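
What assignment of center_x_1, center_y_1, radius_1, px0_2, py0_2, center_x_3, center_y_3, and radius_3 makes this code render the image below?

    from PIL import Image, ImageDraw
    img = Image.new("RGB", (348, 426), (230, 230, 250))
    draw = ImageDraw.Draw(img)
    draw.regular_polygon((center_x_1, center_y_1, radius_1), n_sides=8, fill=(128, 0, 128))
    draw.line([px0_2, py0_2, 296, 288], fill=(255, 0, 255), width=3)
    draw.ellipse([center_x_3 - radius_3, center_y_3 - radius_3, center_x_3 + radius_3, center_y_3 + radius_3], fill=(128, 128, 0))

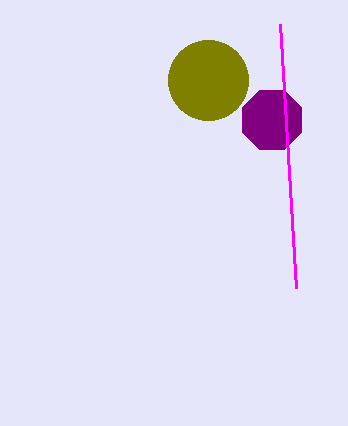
center_x_1 = 272; center_y_1 = 120; radius_1 = 32; px0_2 = 280; py0_2 = 24; center_x_3 = 208; center_y_3 = 80; radius_3 = 40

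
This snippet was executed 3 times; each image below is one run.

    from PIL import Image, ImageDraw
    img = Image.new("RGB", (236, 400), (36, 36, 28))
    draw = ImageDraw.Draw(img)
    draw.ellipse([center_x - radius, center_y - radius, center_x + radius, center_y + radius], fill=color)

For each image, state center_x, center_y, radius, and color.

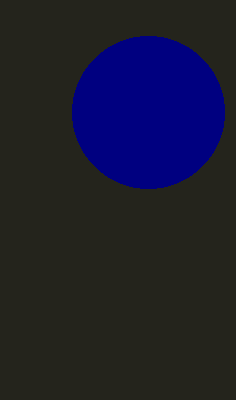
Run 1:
center_x = 148
center_y = 112
radius = 76
color = 'navy'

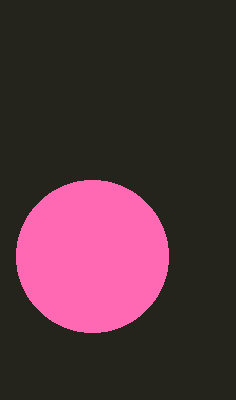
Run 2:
center_x = 92, center_y = 256, radius = 76, color = 'hotpink'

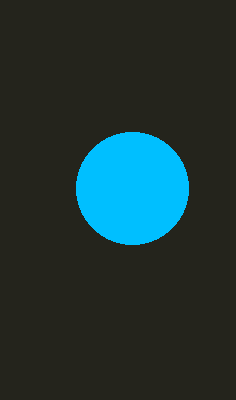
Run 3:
center_x = 132; center_y = 188; radius = 56; color = 'deepskyblue'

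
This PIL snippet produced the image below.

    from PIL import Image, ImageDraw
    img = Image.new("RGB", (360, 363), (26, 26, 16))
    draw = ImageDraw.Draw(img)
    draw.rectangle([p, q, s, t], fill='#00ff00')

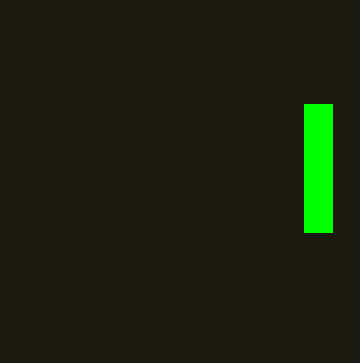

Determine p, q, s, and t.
p = 304, q = 104, s = 332, t = 232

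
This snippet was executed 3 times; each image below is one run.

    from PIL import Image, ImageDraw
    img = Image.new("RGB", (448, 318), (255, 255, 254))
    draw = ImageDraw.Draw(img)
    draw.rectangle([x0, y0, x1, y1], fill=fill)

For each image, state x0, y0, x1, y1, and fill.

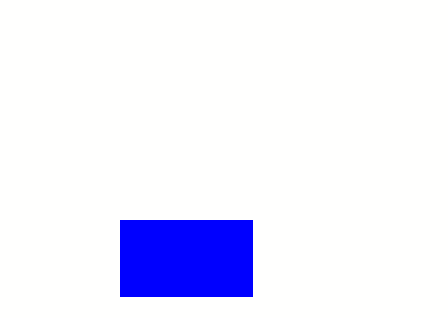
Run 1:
x0 = 120, y0 = 220, x1 = 252, y1 = 296, fill = 'blue'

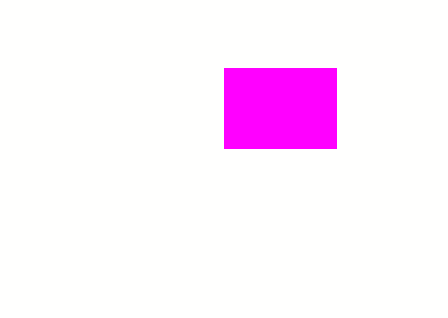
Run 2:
x0 = 224; y0 = 68; x1 = 336; y1 = 148; fill = 'magenta'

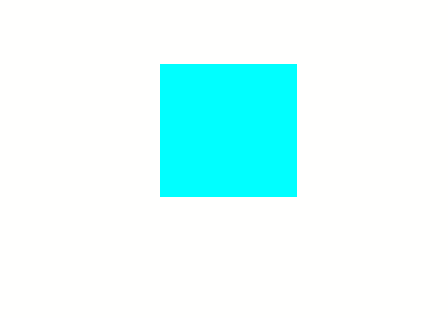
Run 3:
x0 = 160; y0 = 64; x1 = 296; y1 = 196; fill = 'cyan'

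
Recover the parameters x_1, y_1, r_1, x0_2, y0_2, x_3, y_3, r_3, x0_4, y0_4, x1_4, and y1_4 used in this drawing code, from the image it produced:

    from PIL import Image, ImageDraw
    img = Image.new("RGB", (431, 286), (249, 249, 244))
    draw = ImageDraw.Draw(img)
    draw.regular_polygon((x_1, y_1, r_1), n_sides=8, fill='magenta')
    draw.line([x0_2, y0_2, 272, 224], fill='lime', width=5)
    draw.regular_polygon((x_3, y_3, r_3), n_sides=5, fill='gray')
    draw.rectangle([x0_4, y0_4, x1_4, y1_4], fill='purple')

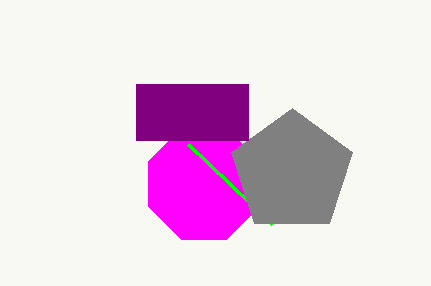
x_1 = 204, y_1 = 184, r_1 = 60, x0_2 = 188, y0_2 = 144, x_3 = 292, y_3 = 172, r_3 = 64, x0_4 = 136, y0_4 = 84, x1_4 = 248, y1_4 = 140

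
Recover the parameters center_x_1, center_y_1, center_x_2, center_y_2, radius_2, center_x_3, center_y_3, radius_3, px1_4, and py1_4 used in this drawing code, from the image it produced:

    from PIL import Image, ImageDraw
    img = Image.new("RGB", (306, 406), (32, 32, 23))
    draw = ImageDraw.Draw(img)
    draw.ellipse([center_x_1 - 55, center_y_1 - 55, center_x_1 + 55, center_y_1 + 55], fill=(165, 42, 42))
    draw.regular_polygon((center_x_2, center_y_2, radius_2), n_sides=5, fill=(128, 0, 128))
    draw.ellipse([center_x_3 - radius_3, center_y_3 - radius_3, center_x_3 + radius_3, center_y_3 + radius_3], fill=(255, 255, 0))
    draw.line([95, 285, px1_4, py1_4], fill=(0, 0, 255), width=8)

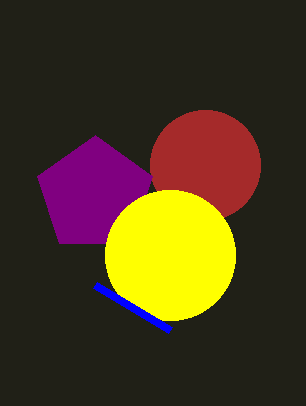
center_x_1 = 205
center_y_1 = 165
center_x_2 = 95
center_y_2 = 195
radius_2 = 60
center_x_3 = 170
center_y_3 = 255
radius_3 = 65
px1_4 = 170
py1_4 = 330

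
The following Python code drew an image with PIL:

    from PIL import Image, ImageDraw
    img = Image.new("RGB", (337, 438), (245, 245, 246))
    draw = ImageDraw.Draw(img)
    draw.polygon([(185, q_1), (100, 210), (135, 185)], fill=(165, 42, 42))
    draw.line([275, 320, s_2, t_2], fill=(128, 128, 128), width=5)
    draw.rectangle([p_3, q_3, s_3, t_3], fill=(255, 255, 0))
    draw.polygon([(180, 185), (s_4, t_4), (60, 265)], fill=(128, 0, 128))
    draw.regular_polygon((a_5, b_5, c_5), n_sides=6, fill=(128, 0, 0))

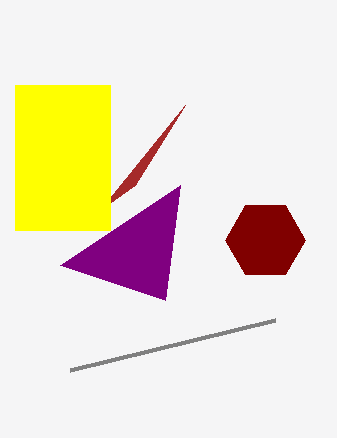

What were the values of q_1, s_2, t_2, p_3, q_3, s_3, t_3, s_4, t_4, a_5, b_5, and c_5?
q_1 = 105; s_2 = 70; t_2 = 370; p_3 = 15; q_3 = 85; s_3 = 110; t_3 = 230; s_4 = 165; t_4 = 300; a_5 = 265; b_5 = 240; c_5 = 40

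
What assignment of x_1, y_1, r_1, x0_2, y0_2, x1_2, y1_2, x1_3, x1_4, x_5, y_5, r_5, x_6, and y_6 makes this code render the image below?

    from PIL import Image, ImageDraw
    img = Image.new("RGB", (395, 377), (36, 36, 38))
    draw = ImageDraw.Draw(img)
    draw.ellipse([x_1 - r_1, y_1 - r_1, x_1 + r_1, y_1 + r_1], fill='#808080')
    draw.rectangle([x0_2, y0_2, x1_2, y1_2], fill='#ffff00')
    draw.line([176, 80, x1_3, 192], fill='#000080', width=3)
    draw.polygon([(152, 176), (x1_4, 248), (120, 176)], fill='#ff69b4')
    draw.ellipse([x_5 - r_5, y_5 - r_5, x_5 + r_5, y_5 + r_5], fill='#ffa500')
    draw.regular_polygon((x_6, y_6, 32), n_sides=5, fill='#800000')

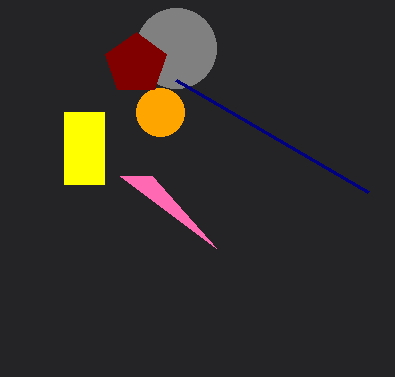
x_1 = 176
y_1 = 48
r_1 = 40
x0_2 = 64
y0_2 = 112
x1_2 = 104
y1_2 = 184
x1_3 = 368
x1_4 = 216
x_5 = 160
y_5 = 112
r_5 = 24
x_6 = 136
y_6 = 64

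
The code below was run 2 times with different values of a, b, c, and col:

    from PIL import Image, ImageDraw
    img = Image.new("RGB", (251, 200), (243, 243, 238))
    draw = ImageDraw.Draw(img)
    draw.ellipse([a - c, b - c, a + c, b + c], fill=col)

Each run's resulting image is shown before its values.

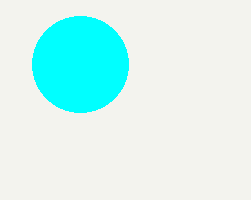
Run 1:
a = 80, b = 64, c = 48, col = 'cyan'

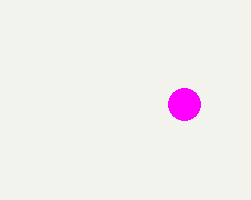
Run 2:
a = 184; b = 104; c = 16; col = 'magenta'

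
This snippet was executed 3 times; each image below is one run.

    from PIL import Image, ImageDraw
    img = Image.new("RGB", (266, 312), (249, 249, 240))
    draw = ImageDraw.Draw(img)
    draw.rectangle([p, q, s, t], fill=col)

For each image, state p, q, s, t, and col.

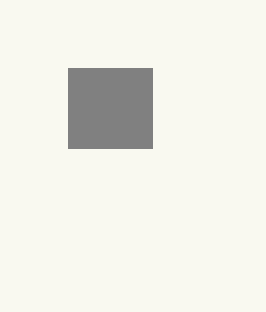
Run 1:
p = 68
q = 68
s = 152
t = 148
col = 'gray'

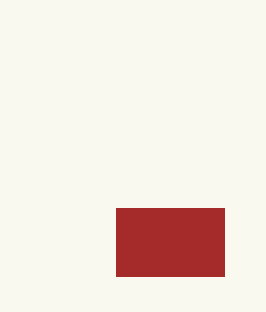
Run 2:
p = 116
q = 208
s = 224
t = 276
col = 'brown'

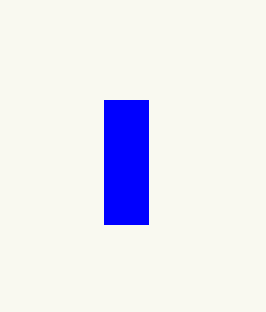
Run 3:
p = 104, q = 100, s = 148, t = 224, col = 'blue'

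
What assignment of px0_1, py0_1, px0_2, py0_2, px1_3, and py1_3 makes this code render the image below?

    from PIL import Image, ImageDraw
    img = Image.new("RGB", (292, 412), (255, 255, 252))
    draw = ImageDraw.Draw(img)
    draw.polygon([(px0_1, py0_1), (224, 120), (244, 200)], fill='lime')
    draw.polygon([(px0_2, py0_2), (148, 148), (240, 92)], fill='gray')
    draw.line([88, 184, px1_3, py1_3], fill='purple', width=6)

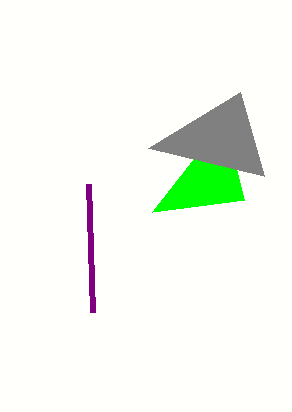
px0_1 = 152, py0_1 = 212, px0_2 = 264, py0_2 = 176, px1_3 = 92, py1_3 = 312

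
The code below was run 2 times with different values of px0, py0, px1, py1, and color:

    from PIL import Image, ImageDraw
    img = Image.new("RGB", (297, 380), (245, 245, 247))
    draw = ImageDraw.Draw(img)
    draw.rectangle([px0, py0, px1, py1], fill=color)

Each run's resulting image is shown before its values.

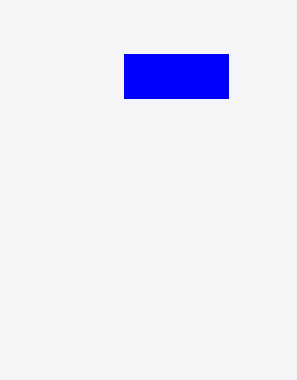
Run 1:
px0 = 124
py0 = 54
px1 = 228
py1 = 98
color = 'blue'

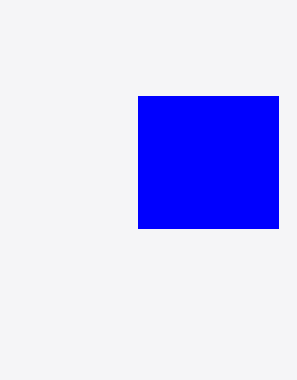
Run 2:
px0 = 138, py0 = 96, px1 = 278, py1 = 228, color = 'blue'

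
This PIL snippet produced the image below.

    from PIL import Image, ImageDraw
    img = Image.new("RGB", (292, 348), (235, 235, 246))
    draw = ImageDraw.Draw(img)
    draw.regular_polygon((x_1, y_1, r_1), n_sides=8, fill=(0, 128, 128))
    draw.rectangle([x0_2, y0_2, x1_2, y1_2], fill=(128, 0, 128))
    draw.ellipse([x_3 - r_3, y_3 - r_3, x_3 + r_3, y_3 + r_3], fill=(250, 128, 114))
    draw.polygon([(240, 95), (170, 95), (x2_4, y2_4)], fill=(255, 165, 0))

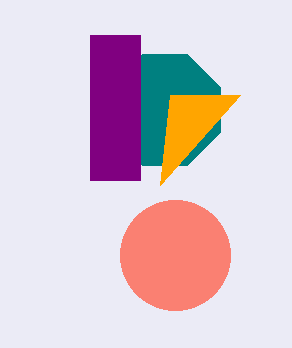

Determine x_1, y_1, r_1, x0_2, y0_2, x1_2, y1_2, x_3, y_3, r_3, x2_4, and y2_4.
x_1 = 165; y_1 = 110; r_1 = 60; x0_2 = 90; y0_2 = 35; x1_2 = 140; y1_2 = 180; x_3 = 175; y_3 = 255; r_3 = 55; x2_4 = 160; y2_4 = 185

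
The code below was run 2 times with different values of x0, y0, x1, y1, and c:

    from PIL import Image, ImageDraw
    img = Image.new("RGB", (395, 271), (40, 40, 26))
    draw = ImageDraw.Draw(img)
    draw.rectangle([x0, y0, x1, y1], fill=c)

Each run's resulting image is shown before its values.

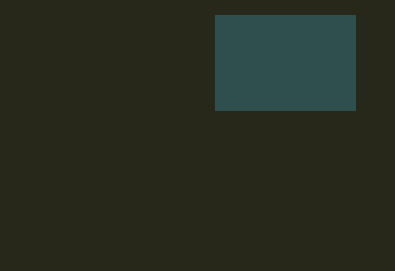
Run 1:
x0 = 215
y0 = 15
x1 = 355
y1 = 110
c = 'darkslategray'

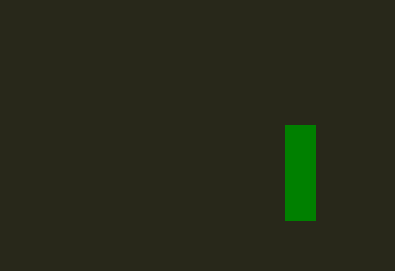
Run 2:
x0 = 285, y0 = 125, x1 = 315, y1 = 220, c = 'green'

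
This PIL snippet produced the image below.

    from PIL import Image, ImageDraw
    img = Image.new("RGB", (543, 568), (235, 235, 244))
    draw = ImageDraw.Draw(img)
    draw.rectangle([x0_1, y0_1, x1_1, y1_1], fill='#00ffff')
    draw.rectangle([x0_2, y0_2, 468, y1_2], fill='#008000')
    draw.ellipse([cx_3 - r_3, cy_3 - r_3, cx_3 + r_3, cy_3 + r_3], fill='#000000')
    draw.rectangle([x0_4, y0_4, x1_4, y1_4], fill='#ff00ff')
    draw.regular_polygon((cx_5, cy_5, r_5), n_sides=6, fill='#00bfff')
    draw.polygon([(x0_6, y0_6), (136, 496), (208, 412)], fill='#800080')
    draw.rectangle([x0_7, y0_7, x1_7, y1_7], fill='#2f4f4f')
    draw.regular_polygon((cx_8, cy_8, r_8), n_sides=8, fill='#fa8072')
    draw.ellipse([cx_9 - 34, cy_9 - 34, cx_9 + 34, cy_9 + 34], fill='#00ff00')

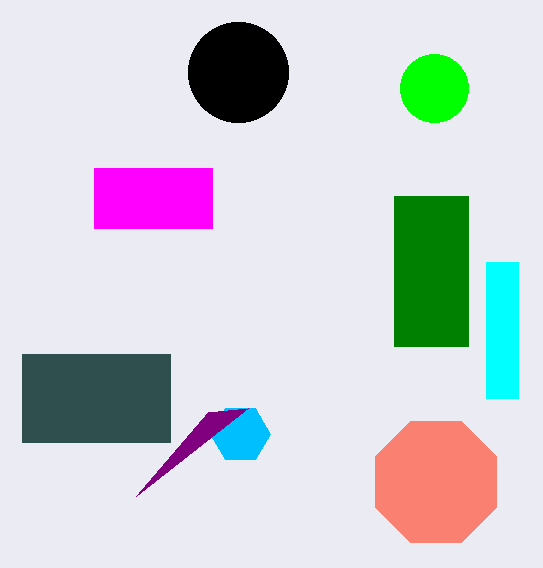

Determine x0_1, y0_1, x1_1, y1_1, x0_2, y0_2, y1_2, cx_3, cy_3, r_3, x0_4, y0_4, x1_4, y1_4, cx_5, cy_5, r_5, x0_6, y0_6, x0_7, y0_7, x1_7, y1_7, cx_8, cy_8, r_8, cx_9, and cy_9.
x0_1 = 486, y0_1 = 262, x1_1 = 518, y1_1 = 398, x0_2 = 394, y0_2 = 196, y1_2 = 346, cx_3 = 238, cy_3 = 72, r_3 = 50, x0_4 = 94, y0_4 = 168, x1_4 = 212, y1_4 = 228, cx_5 = 240, cy_5 = 434, r_5 = 30, x0_6 = 248, y0_6 = 408, x0_7 = 22, y0_7 = 354, x1_7 = 170, y1_7 = 442, cx_8 = 436, cy_8 = 482, r_8 = 66, cx_9 = 434, cy_9 = 88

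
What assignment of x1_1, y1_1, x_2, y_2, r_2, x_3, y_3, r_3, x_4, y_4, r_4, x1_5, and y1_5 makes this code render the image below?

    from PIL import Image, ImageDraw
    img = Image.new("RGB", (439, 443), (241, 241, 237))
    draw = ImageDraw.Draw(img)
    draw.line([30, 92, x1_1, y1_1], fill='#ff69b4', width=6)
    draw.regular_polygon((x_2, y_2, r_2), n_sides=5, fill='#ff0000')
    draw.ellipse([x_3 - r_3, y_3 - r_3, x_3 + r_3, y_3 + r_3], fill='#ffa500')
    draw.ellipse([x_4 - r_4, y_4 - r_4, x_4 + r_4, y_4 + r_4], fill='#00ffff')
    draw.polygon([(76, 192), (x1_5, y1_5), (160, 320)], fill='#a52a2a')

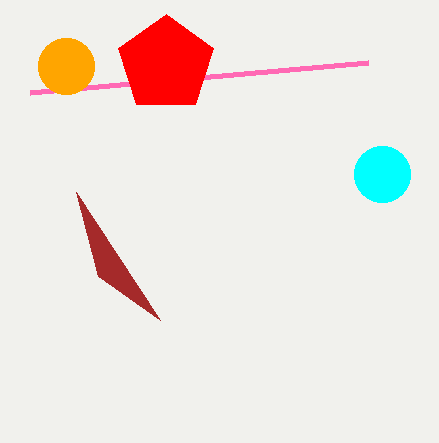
x1_1 = 368, y1_1 = 62, x_2 = 166, y_2 = 64, r_2 = 50, x_3 = 66, y_3 = 66, r_3 = 28, x_4 = 382, y_4 = 174, r_4 = 28, x1_5 = 98, y1_5 = 276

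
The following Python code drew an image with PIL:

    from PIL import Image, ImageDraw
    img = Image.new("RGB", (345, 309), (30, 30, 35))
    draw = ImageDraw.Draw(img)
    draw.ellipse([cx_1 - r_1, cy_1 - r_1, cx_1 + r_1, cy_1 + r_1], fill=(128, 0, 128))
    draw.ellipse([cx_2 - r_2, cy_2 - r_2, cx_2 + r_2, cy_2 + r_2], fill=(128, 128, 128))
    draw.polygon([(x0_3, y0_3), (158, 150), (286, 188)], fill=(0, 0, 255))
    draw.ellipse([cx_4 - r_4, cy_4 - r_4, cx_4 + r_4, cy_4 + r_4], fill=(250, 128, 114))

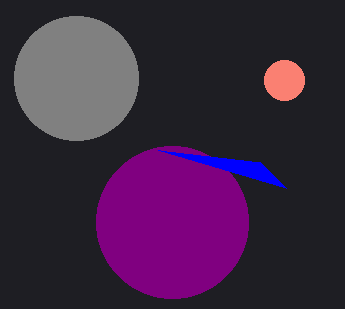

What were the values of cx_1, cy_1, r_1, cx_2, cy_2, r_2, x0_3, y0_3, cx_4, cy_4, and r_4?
cx_1 = 172; cy_1 = 222; r_1 = 76; cx_2 = 76; cy_2 = 78; r_2 = 62; x0_3 = 260; y0_3 = 162; cx_4 = 284; cy_4 = 80; r_4 = 20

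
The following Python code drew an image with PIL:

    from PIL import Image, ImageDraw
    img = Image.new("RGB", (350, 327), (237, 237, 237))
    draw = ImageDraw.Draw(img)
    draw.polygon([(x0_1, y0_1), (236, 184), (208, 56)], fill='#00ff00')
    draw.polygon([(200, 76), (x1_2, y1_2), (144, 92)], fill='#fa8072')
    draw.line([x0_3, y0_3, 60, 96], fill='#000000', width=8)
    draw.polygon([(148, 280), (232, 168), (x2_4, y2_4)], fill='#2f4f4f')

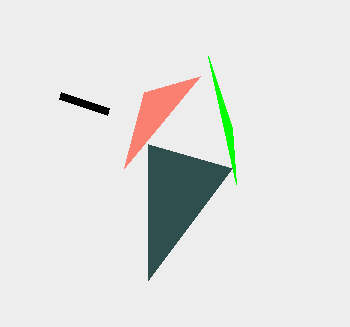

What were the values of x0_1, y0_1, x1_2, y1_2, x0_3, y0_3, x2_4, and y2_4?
x0_1 = 232, y0_1 = 128, x1_2 = 124, y1_2 = 168, x0_3 = 108, y0_3 = 112, x2_4 = 148, y2_4 = 144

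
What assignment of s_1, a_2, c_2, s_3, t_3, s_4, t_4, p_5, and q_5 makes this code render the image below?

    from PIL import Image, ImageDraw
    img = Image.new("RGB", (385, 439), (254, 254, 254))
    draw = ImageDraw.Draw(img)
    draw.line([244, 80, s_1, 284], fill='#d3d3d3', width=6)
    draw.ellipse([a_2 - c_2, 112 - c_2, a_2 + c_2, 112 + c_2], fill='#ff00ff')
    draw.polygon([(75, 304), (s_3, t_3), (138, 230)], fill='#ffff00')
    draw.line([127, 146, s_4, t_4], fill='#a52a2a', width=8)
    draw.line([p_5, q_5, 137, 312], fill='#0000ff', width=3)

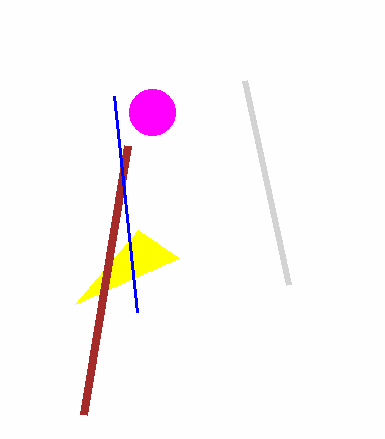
s_1 = 288
a_2 = 152
c_2 = 23
s_3 = 179
t_3 = 258
s_4 = 83
t_4 = 415
p_5 = 114
q_5 = 96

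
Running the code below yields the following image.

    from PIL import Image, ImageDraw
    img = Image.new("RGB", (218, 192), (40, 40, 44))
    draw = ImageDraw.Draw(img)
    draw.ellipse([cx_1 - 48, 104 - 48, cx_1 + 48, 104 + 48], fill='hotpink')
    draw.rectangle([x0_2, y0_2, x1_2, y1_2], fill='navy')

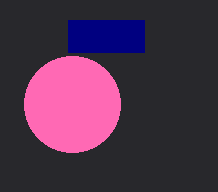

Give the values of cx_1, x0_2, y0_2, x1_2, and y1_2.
cx_1 = 72, x0_2 = 68, y0_2 = 20, x1_2 = 144, y1_2 = 52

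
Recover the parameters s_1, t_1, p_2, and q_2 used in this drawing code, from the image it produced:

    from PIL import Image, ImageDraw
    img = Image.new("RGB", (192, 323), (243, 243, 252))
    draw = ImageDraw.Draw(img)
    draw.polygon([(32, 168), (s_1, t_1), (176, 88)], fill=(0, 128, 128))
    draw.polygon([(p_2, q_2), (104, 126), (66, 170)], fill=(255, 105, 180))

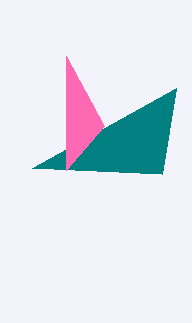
s_1 = 162, t_1 = 174, p_2 = 66, q_2 = 56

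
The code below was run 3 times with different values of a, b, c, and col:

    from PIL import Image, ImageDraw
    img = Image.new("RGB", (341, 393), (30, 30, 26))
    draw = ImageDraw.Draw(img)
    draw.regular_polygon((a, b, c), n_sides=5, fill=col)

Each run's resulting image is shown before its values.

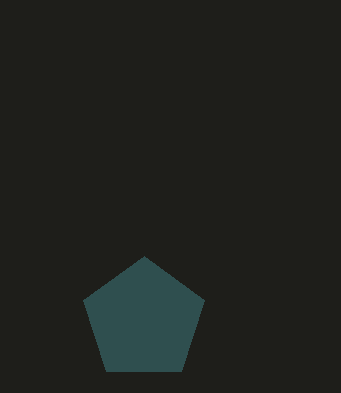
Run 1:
a = 144
b = 320
c = 64
col = 'darkslategray'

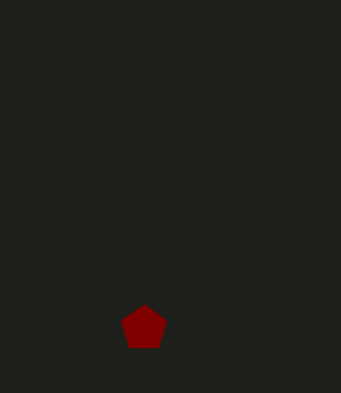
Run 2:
a = 144, b = 328, c = 24, col = 'maroon'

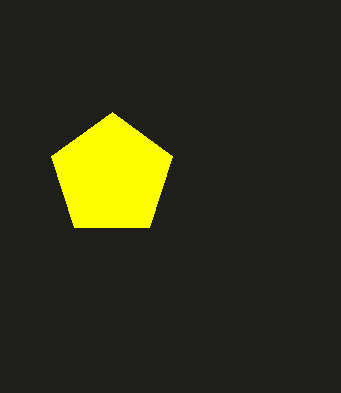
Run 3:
a = 112
b = 176
c = 64
col = 'yellow'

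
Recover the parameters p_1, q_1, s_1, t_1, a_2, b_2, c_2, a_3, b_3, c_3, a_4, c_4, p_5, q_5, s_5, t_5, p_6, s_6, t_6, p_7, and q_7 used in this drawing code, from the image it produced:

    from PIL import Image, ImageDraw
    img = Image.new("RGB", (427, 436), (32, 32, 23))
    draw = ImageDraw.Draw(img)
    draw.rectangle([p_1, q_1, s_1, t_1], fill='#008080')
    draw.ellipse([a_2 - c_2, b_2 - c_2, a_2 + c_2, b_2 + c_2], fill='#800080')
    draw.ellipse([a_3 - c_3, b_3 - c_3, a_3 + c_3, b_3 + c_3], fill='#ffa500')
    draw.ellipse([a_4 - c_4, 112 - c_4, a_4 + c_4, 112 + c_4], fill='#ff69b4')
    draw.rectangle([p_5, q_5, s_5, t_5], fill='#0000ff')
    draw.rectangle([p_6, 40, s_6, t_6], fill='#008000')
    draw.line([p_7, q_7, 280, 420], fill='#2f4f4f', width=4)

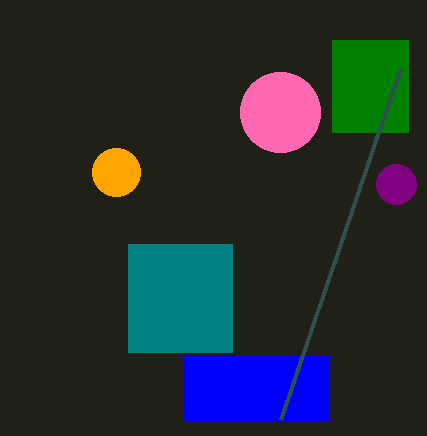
p_1 = 128; q_1 = 244; s_1 = 232; t_1 = 352; a_2 = 396; b_2 = 184; c_2 = 20; a_3 = 116; b_3 = 172; c_3 = 24; a_4 = 280; c_4 = 40; p_5 = 184; q_5 = 356; s_5 = 328; t_5 = 420; p_6 = 332; s_6 = 408; t_6 = 132; p_7 = 400; q_7 = 68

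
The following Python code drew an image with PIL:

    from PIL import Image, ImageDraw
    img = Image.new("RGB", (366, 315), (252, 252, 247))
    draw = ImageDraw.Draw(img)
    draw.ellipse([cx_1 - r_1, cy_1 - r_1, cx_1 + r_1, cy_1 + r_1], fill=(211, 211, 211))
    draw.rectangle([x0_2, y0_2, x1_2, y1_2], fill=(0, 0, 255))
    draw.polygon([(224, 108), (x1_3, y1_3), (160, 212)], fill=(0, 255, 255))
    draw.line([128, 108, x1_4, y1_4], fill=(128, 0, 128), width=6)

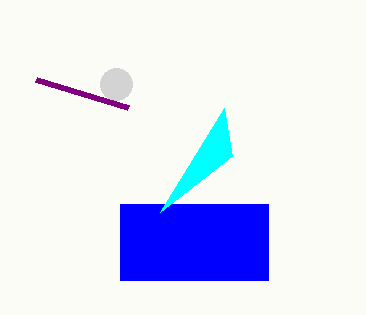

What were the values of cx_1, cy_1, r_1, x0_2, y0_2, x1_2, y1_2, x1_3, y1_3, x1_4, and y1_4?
cx_1 = 116; cy_1 = 84; r_1 = 16; x0_2 = 120; y0_2 = 204; x1_2 = 268; y1_2 = 280; x1_3 = 232; y1_3 = 156; x1_4 = 36; y1_4 = 80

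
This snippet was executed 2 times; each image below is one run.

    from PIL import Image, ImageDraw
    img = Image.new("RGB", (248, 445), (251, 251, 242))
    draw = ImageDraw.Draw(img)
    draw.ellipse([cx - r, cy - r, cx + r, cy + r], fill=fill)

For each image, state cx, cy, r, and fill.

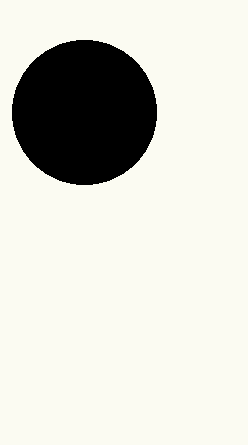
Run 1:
cx = 84
cy = 112
r = 72
fill = 'black'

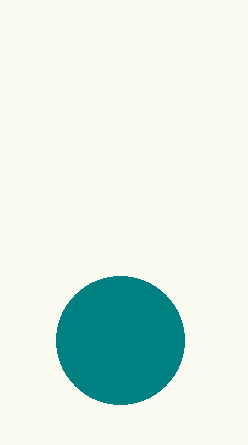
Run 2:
cx = 120; cy = 340; r = 64; fill = 'teal'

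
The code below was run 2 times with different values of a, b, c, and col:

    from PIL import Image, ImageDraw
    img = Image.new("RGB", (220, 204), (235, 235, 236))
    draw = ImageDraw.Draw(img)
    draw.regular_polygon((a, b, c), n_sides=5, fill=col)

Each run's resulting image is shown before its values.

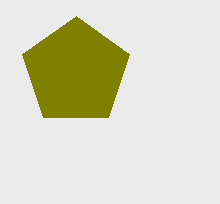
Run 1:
a = 76; b = 72; c = 56; col = 'olive'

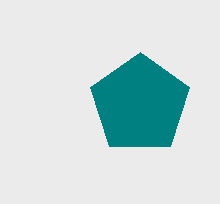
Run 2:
a = 140; b = 104; c = 52; col = 'teal'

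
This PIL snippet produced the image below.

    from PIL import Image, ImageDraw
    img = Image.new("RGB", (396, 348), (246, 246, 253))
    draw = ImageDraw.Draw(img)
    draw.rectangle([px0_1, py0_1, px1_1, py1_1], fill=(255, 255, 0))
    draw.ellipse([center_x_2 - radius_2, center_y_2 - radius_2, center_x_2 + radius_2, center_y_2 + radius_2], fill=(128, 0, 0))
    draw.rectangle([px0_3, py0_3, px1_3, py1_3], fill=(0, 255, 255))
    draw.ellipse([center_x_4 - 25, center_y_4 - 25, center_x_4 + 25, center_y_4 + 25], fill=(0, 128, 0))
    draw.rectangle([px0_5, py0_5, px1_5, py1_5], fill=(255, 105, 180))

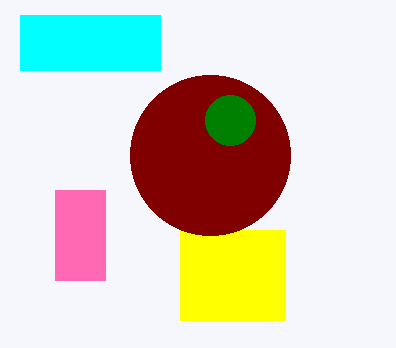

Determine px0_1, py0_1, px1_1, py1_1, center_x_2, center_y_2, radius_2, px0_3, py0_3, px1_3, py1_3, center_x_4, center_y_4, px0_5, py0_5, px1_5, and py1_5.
px0_1 = 180, py0_1 = 230, px1_1 = 285, py1_1 = 320, center_x_2 = 210, center_y_2 = 155, radius_2 = 80, px0_3 = 20, py0_3 = 15, px1_3 = 160, py1_3 = 70, center_x_4 = 230, center_y_4 = 120, px0_5 = 55, py0_5 = 190, px1_5 = 105, py1_5 = 280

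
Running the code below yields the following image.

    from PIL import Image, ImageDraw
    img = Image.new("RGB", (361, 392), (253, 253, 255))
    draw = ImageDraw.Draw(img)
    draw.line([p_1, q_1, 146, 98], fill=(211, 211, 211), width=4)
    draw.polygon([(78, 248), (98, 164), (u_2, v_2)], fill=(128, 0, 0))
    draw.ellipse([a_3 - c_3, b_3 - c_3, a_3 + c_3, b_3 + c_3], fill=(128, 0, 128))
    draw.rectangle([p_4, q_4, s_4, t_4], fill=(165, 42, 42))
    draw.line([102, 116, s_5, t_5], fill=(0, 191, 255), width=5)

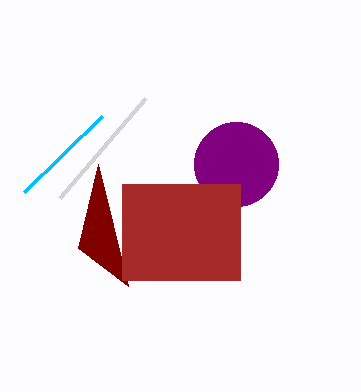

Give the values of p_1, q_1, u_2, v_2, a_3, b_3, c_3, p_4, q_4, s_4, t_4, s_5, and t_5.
p_1 = 60, q_1 = 198, u_2 = 128, v_2 = 286, a_3 = 236, b_3 = 164, c_3 = 42, p_4 = 122, q_4 = 184, s_4 = 240, t_4 = 280, s_5 = 24, t_5 = 192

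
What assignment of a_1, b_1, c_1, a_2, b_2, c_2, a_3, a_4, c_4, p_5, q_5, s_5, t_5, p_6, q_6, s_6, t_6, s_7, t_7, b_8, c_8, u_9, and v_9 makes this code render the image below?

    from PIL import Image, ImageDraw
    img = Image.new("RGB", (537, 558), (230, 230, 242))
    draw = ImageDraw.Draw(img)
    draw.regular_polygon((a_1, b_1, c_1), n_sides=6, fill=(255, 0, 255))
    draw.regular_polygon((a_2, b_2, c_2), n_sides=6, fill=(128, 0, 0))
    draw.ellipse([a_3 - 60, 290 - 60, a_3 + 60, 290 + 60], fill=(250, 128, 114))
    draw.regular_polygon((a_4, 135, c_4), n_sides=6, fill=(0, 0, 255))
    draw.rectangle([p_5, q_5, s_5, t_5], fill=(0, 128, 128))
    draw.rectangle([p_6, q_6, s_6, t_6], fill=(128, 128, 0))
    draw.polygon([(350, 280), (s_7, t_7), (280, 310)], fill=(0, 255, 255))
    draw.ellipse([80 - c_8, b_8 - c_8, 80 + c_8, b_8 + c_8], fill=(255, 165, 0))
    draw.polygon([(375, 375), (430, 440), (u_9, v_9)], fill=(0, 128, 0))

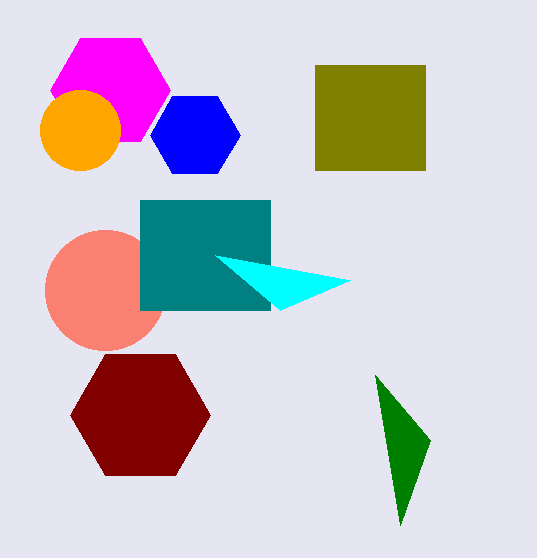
a_1 = 110; b_1 = 90; c_1 = 60; a_2 = 140; b_2 = 415; c_2 = 70; a_3 = 105; a_4 = 195; c_4 = 45; p_5 = 140; q_5 = 200; s_5 = 270; t_5 = 310; p_6 = 315; q_6 = 65; s_6 = 425; t_6 = 170; s_7 = 215; t_7 = 255; b_8 = 130; c_8 = 40; u_9 = 400; v_9 = 525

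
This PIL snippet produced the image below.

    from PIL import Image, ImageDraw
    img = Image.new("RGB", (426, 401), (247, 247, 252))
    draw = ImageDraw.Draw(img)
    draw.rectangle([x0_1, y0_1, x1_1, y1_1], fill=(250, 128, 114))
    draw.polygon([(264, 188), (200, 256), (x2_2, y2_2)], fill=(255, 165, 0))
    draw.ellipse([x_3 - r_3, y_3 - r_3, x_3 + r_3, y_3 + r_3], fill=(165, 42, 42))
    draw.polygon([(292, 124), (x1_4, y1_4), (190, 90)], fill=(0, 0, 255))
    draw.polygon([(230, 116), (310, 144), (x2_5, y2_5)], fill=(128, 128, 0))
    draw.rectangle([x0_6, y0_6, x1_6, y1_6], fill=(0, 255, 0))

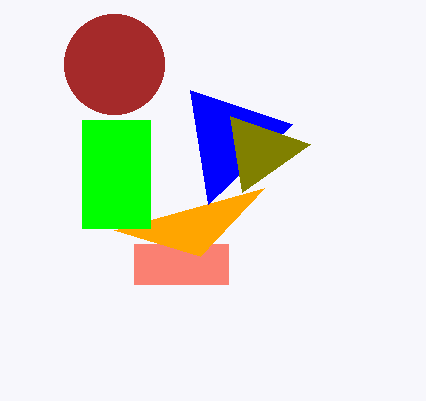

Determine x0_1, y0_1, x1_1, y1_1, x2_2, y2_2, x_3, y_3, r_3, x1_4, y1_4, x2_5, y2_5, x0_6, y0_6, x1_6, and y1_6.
x0_1 = 134
y0_1 = 244
x1_1 = 228
y1_1 = 284
x2_2 = 114
y2_2 = 230
x_3 = 114
y_3 = 64
r_3 = 50
x1_4 = 208
y1_4 = 204
x2_5 = 242
y2_5 = 192
x0_6 = 82
y0_6 = 120
x1_6 = 150
y1_6 = 228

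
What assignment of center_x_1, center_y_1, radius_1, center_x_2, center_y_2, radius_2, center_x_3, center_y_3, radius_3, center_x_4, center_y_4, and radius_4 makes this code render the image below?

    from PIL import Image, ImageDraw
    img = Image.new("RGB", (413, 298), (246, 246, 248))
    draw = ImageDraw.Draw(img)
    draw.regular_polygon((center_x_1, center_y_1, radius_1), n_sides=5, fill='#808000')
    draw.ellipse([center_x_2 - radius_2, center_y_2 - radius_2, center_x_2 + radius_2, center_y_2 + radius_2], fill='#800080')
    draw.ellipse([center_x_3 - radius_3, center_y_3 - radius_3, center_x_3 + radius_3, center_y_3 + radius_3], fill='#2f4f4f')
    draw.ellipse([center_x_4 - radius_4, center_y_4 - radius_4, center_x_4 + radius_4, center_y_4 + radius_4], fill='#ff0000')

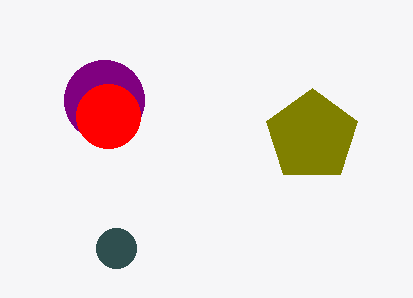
center_x_1 = 312, center_y_1 = 136, radius_1 = 48, center_x_2 = 104, center_y_2 = 100, radius_2 = 40, center_x_3 = 116, center_y_3 = 248, radius_3 = 20, center_x_4 = 108, center_y_4 = 116, radius_4 = 32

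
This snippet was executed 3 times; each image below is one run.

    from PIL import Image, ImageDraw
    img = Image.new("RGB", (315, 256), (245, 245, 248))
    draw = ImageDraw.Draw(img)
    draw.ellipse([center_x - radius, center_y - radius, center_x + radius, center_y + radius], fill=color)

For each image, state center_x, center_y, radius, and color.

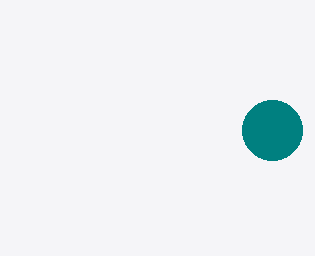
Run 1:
center_x = 272; center_y = 130; radius = 30; color = 'teal'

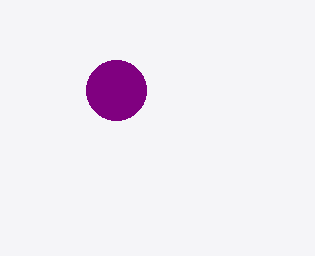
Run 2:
center_x = 116
center_y = 90
radius = 30
color = 'purple'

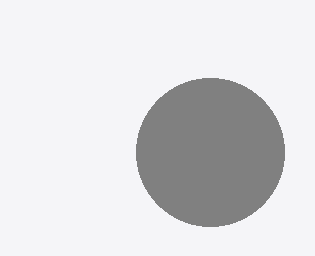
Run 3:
center_x = 210, center_y = 152, radius = 74, color = 'gray'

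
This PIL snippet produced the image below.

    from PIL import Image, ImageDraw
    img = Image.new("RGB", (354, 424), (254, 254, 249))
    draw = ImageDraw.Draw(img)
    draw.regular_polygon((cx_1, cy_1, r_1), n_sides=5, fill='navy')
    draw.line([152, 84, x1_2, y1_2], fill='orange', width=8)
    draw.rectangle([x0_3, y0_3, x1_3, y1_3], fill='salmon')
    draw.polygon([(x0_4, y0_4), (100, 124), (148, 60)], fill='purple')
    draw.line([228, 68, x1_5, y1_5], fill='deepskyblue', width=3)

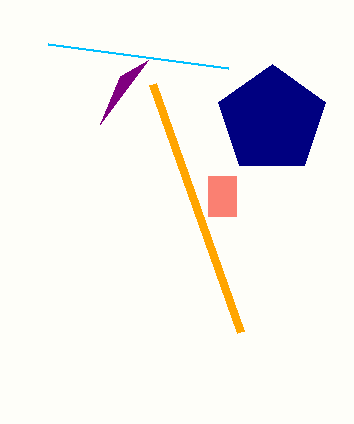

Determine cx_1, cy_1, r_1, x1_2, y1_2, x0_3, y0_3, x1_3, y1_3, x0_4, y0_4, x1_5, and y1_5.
cx_1 = 272, cy_1 = 120, r_1 = 56, x1_2 = 240, y1_2 = 332, x0_3 = 208, y0_3 = 176, x1_3 = 236, y1_3 = 216, x0_4 = 120, y0_4 = 76, x1_5 = 48, y1_5 = 44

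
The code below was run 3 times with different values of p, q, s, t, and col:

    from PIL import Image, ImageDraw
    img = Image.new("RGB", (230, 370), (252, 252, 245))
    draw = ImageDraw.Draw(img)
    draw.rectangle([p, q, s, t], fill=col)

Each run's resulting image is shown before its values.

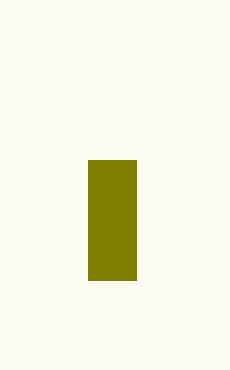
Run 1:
p = 88, q = 160, s = 136, t = 280, col = 'olive'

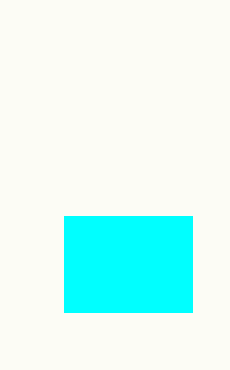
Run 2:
p = 64; q = 216; s = 192; t = 312; col = 'cyan'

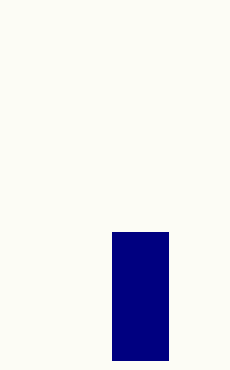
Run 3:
p = 112, q = 232, s = 168, t = 360, col = 'navy'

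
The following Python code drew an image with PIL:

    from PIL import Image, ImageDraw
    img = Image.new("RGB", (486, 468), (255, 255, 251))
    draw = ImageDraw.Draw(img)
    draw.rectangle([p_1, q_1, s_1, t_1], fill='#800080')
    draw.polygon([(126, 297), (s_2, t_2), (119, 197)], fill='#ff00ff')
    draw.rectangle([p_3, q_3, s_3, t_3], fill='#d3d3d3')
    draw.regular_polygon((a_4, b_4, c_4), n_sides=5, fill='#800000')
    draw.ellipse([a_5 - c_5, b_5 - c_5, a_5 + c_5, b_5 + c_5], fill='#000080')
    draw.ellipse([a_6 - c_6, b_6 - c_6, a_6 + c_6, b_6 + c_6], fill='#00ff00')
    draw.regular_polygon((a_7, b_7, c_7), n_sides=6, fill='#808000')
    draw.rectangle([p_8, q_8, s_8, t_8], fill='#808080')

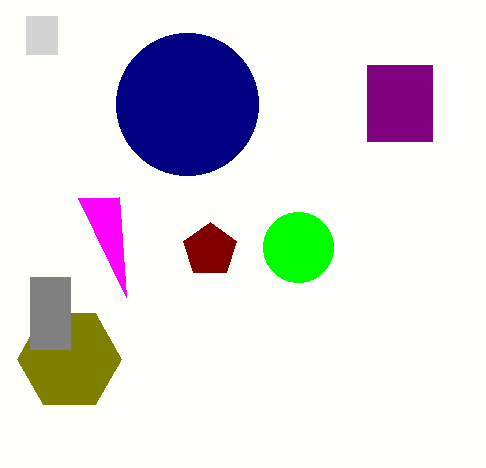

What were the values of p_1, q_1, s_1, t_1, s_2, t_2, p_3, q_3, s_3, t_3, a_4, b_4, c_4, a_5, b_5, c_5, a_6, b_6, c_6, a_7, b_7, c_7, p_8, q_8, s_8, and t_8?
p_1 = 367, q_1 = 65, s_1 = 432, t_1 = 141, s_2 = 78, t_2 = 198, p_3 = 26, q_3 = 16, s_3 = 57, t_3 = 54, a_4 = 210, b_4 = 250, c_4 = 28, a_5 = 187, b_5 = 104, c_5 = 71, a_6 = 298, b_6 = 247, c_6 = 35, a_7 = 69, b_7 = 359, c_7 = 52, p_8 = 30, q_8 = 277, s_8 = 70, t_8 = 349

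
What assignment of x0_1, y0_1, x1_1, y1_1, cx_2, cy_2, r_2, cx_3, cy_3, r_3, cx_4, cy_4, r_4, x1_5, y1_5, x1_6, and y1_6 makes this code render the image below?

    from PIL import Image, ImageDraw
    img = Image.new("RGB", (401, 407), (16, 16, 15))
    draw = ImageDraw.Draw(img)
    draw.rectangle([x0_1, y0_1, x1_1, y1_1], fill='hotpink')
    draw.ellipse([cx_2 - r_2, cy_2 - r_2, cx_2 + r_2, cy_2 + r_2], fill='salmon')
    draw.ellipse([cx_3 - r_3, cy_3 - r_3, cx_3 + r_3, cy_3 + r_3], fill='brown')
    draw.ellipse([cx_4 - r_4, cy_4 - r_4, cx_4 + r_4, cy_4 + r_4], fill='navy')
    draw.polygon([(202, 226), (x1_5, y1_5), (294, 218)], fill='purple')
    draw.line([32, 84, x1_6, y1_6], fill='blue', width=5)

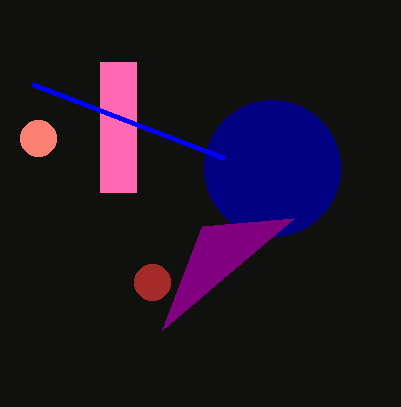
x0_1 = 100; y0_1 = 62; x1_1 = 136; y1_1 = 192; cx_2 = 38; cy_2 = 138; r_2 = 18; cx_3 = 152; cy_3 = 282; r_3 = 18; cx_4 = 272; cy_4 = 168; r_4 = 68; x1_5 = 162; y1_5 = 330; x1_6 = 224; y1_6 = 158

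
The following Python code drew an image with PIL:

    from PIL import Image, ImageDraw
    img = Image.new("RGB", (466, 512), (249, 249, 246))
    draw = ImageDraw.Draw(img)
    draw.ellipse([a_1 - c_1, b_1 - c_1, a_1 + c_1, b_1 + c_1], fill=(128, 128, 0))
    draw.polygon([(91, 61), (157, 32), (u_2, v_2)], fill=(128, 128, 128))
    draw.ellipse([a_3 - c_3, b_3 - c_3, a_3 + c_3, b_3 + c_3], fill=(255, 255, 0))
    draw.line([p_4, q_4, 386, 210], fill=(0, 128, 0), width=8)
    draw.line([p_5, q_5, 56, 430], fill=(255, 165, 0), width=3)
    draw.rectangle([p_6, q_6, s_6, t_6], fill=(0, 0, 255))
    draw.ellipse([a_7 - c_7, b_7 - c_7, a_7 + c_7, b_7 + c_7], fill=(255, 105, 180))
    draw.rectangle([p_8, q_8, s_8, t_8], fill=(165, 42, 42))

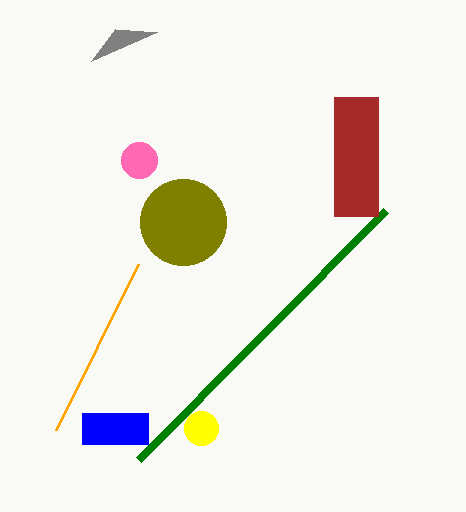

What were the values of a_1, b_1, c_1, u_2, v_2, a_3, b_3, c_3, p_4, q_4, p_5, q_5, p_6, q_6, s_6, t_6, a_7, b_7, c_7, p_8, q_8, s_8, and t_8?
a_1 = 183
b_1 = 222
c_1 = 43
u_2 = 115
v_2 = 29
a_3 = 201
b_3 = 428
c_3 = 17
p_4 = 139
q_4 = 459
p_5 = 138
q_5 = 264
p_6 = 82
q_6 = 413
s_6 = 148
t_6 = 444
a_7 = 139
b_7 = 160
c_7 = 18
p_8 = 334
q_8 = 97
s_8 = 378
t_8 = 216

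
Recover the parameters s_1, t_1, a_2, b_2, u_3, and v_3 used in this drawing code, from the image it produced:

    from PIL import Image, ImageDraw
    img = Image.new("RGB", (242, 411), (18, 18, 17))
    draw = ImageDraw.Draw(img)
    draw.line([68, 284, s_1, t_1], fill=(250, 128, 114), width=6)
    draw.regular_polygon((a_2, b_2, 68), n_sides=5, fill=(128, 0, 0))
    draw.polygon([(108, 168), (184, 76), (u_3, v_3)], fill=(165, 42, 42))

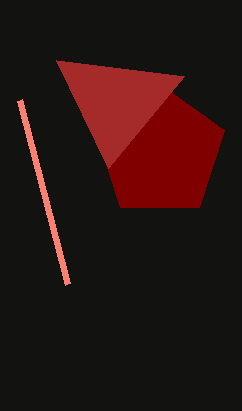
s_1 = 20, t_1 = 100, a_2 = 160, b_2 = 152, u_3 = 56, v_3 = 60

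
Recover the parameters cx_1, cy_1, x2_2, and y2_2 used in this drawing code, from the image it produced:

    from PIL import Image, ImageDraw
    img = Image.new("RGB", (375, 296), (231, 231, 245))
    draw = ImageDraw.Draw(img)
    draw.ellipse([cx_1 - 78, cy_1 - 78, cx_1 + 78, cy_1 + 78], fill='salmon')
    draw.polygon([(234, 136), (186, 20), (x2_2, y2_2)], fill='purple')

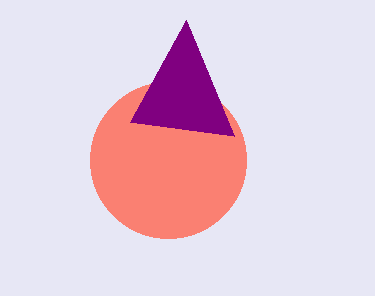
cx_1 = 168, cy_1 = 160, x2_2 = 130, y2_2 = 122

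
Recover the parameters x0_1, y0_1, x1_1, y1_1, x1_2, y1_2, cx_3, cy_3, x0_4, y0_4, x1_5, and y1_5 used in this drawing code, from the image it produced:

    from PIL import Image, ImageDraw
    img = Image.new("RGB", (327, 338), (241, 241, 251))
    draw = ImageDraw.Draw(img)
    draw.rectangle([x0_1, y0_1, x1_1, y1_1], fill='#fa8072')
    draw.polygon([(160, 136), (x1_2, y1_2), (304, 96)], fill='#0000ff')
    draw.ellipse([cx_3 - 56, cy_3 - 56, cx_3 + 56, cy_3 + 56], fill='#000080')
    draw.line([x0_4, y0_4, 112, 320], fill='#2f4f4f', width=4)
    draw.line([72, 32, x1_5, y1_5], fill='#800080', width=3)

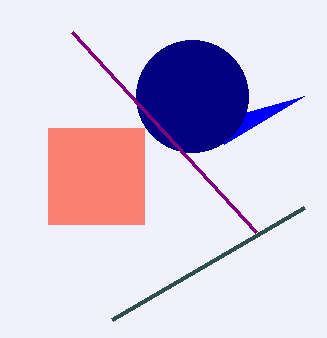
x0_1 = 48, y0_1 = 128, x1_1 = 144, y1_1 = 224, x1_2 = 224, y1_2 = 144, cx_3 = 192, cy_3 = 96, x0_4 = 304, y0_4 = 208, x1_5 = 256, y1_5 = 232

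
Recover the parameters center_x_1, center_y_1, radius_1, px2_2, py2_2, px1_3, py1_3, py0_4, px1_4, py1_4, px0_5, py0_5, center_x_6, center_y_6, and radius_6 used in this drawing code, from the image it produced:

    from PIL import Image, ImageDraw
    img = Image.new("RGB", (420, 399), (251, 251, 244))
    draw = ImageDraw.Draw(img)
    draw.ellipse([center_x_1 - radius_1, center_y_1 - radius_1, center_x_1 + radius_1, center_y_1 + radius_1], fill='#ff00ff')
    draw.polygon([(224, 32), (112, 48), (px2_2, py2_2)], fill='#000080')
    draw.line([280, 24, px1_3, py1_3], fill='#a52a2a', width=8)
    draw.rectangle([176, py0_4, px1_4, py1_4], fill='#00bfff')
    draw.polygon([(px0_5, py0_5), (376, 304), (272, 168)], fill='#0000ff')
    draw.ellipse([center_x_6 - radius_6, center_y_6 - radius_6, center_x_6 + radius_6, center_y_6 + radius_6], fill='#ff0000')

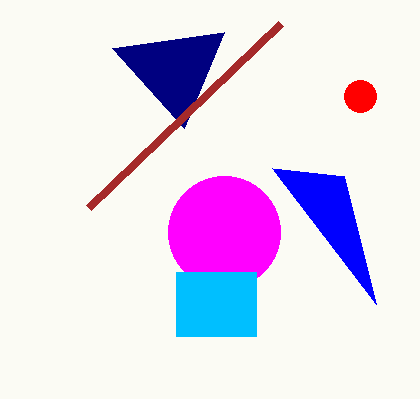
center_x_1 = 224
center_y_1 = 232
radius_1 = 56
px2_2 = 184
py2_2 = 128
px1_3 = 88
py1_3 = 208
py0_4 = 272
px1_4 = 256
py1_4 = 336
px0_5 = 344
py0_5 = 176
center_x_6 = 360
center_y_6 = 96
radius_6 = 16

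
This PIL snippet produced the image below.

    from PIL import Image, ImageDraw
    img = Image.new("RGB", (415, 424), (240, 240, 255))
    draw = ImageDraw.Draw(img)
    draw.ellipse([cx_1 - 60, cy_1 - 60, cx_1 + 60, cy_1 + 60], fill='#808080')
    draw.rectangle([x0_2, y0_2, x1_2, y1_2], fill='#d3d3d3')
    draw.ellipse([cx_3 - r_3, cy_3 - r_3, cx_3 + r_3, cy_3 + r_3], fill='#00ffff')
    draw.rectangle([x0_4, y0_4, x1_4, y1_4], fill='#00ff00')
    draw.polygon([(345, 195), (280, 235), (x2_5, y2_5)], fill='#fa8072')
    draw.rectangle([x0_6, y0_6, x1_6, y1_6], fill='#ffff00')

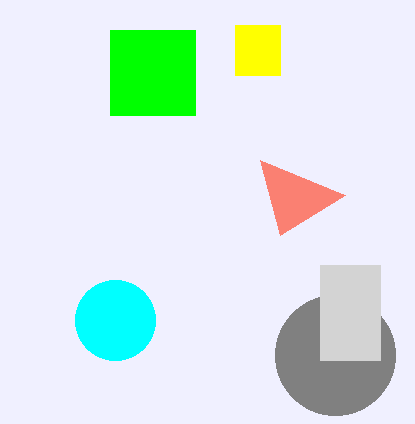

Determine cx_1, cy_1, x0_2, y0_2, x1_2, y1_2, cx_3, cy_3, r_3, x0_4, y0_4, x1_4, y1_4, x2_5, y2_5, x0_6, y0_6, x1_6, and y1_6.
cx_1 = 335
cy_1 = 355
x0_2 = 320
y0_2 = 265
x1_2 = 380
y1_2 = 360
cx_3 = 115
cy_3 = 320
r_3 = 40
x0_4 = 110
y0_4 = 30
x1_4 = 195
y1_4 = 115
x2_5 = 260
y2_5 = 160
x0_6 = 235
y0_6 = 25
x1_6 = 280
y1_6 = 75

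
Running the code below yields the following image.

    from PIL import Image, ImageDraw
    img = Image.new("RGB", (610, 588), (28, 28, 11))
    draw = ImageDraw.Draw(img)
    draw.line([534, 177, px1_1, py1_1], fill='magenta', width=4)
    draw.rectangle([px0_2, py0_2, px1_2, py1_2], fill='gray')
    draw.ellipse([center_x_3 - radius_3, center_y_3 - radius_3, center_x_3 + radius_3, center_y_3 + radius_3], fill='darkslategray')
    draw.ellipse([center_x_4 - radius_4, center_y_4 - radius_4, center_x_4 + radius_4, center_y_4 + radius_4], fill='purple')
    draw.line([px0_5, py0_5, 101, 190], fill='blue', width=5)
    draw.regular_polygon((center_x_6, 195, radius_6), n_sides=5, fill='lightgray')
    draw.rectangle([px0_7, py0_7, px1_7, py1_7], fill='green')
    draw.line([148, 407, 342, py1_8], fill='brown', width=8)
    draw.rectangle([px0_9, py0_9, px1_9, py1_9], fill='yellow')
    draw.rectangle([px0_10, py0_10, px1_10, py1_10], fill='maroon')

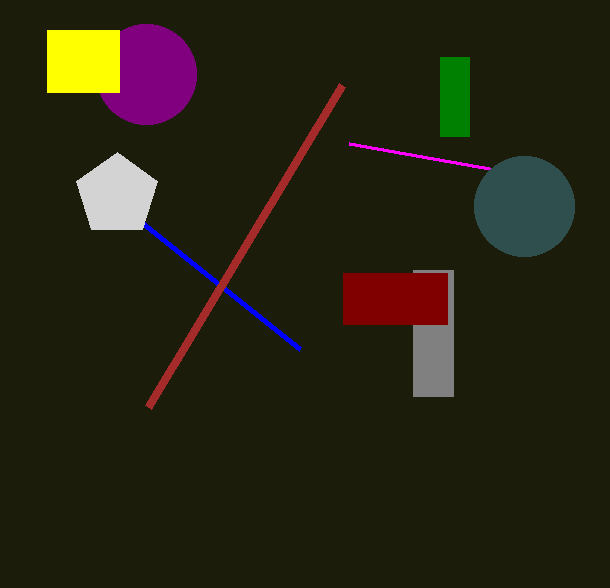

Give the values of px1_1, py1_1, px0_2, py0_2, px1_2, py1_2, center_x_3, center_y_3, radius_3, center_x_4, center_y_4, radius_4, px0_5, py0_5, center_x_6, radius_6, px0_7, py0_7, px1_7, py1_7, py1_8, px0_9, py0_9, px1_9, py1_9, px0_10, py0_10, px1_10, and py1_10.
px1_1 = 349, py1_1 = 144, px0_2 = 413, py0_2 = 270, px1_2 = 453, py1_2 = 396, center_x_3 = 524, center_y_3 = 206, radius_3 = 50, center_x_4 = 146, center_y_4 = 74, radius_4 = 50, px0_5 = 300, py0_5 = 349, center_x_6 = 117, radius_6 = 43, px0_7 = 440, py0_7 = 57, px1_7 = 469, py1_7 = 136, py1_8 = 85, px0_9 = 47, py0_9 = 30, px1_9 = 119, py1_9 = 92, px0_10 = 343, py0_10 = 273, px1_10 = 447, py1_10 = 324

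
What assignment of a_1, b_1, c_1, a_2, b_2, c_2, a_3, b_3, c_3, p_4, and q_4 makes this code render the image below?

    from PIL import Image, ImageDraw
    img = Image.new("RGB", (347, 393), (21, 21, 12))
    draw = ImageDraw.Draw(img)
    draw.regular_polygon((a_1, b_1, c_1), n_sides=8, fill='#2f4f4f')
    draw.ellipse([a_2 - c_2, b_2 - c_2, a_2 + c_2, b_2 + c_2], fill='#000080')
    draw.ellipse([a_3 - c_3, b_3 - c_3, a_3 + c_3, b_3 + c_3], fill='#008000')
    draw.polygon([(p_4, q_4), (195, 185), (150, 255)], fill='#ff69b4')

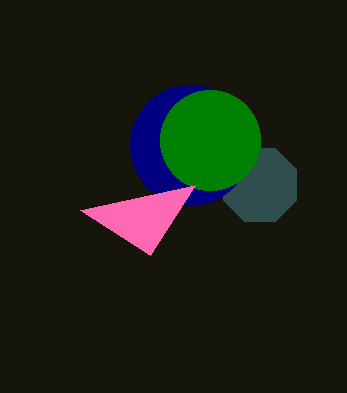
a_1 = 260
b_1 = 185
c_1 = 40
a_2 = 190
b_2 = 145
c_2 = 60
a_3 = 210
b_3 = 140
c_3 = 50
p_4 = 80
q_4 = 210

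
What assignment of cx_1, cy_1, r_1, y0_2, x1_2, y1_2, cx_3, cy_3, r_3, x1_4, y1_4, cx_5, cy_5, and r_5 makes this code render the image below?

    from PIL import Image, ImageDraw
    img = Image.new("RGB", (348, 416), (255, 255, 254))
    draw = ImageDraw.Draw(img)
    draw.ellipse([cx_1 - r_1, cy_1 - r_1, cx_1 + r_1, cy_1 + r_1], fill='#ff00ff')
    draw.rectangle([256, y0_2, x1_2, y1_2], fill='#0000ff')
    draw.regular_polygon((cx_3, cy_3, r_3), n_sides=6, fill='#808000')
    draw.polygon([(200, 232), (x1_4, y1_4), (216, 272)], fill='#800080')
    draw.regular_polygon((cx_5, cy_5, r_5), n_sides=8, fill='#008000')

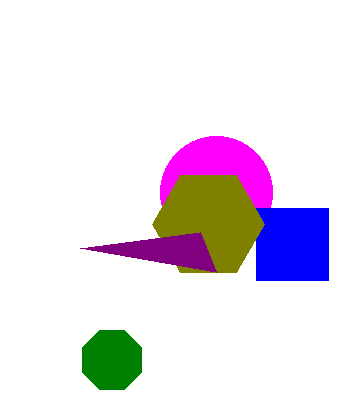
cx_1 = 216, cy_1 = 192, r_1 = 56, y0_2 = 208, x1_2 = 328, y1_2 = 280, cx_3 = 208, cy_3 = 224, r_3 = 56, x1_4 = 80, y1_4 = 248, cx_5 = 112, cy_5 = 360, r_5 = 32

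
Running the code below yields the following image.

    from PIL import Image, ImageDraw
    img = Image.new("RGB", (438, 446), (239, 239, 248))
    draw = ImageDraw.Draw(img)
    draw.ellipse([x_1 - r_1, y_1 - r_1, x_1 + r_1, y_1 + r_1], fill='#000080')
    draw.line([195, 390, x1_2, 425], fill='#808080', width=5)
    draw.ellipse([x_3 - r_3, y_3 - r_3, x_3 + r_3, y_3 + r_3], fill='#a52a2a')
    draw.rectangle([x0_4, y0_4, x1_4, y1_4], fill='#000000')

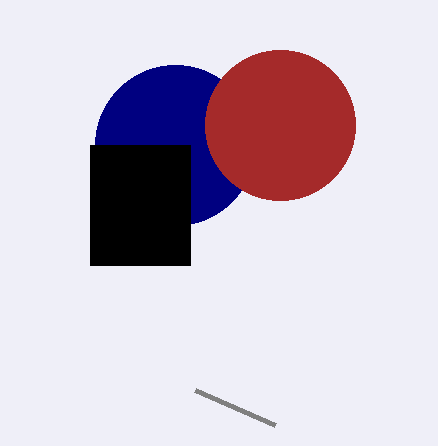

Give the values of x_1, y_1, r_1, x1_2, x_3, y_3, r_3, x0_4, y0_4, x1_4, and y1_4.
x_1 = 175; y_1 = 145; r_1 = 80; x1_2 = 275; x_3 = 280; y_3 = 125; r_3 = 75; x0_4 = 90; y0_4 = 145; x1_4 = 190; y1_4 = 265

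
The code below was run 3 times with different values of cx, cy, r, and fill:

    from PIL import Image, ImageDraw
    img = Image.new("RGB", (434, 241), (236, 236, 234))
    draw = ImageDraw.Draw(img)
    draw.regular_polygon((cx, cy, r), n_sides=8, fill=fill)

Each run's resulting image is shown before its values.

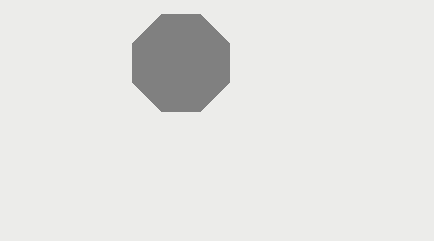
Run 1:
cx = 181
cy = 63
r = 52
fill = 'gray'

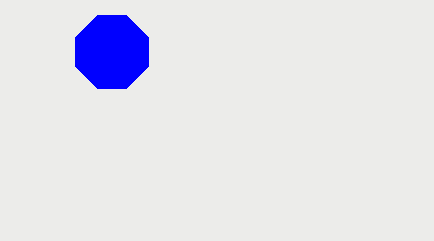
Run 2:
cx = 112
cy = 52
r = 39
fill = 'blue'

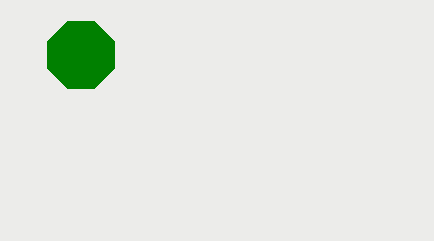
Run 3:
cx = 81; cy = 55; r = 36; fill = 'green'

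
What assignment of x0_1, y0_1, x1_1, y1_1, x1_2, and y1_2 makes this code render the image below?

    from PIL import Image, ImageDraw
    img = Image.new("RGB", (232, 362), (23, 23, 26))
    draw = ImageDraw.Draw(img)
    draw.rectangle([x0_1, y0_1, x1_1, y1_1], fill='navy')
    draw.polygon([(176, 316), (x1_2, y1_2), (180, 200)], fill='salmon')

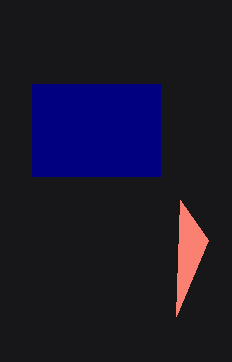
x0_1 = 32, y0_1 = 84, x1_1 = 160, y1_1 = 176, x1_2 = 208, y1_2 = 240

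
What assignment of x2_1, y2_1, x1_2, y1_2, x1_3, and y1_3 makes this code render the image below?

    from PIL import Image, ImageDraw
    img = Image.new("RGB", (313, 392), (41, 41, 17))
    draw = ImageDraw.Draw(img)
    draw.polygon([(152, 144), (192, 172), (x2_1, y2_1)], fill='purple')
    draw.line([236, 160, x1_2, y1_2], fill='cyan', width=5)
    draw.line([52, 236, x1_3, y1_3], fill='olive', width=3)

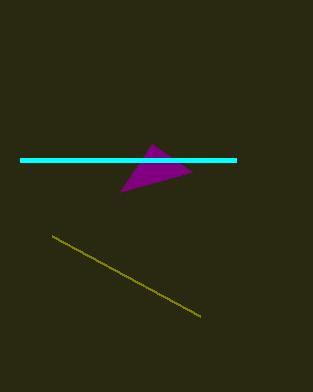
x2_1 = 120, y2_1 = 192, x1_2 = 20, y1_2 = 160, x1_3 = 200, y1_3 = 316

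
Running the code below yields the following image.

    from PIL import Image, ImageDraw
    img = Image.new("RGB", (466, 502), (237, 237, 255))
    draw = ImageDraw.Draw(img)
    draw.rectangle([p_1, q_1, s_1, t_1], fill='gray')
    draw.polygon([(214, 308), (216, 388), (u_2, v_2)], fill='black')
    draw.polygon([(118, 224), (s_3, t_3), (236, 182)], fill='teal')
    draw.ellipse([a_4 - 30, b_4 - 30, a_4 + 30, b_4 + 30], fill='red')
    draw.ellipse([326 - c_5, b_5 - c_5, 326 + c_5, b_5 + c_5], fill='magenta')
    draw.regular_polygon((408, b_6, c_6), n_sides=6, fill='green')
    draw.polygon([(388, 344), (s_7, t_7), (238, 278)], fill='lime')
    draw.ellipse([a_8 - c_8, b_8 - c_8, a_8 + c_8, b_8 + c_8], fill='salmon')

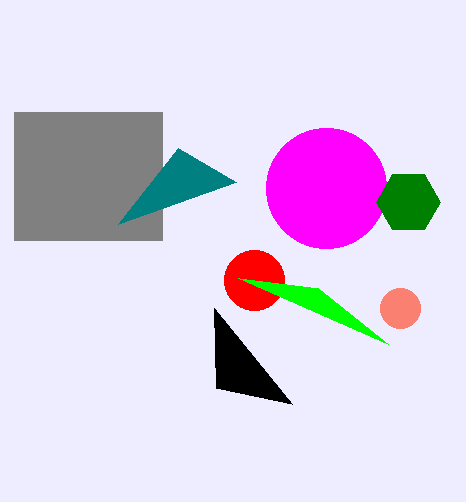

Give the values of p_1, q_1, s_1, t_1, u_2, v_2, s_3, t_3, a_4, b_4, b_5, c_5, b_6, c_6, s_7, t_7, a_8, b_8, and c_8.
p_1 = 14
q_1 = 112
s_1 = 162
t_1 = 240
u_2 = 292
v_2 = 404
s_3 = 178
t_3 = 148
a_4 = 254
b_4 = 280
b_5 = 188
c_5 = 60
b_6 = 202
c_6 = 32
s_7 = 318
t_7 = 288
a_8 = 400
b_8 = 308
c_8 = 20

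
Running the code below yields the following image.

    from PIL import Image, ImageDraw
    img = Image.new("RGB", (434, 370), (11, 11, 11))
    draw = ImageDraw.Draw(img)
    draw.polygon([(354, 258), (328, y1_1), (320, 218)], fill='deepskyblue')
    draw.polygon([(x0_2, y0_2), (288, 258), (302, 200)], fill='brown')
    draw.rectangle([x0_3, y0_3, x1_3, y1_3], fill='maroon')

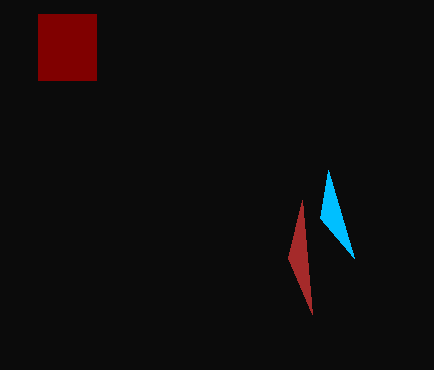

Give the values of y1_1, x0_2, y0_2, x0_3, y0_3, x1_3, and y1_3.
y1_1 = 170, x0_2 = 312, y0_2 = 314, x0_3 = 38, y0_3 = 14, x1_3 = 96, y1_3 = 80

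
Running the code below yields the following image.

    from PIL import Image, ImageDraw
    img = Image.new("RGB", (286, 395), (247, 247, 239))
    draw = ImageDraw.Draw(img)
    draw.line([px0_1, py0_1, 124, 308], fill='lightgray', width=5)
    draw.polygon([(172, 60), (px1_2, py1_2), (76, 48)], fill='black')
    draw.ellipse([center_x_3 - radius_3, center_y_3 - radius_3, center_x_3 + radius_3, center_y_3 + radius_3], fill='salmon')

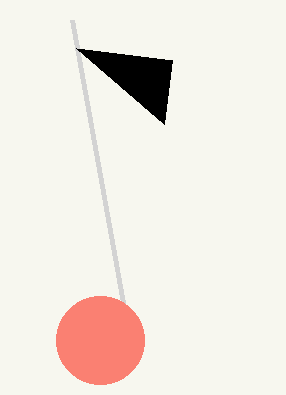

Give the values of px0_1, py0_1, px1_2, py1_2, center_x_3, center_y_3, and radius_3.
px0_1 = 72; py0_1 = 20; px1_2 = 164; py1_2 = 124; center_x_3 = 100; center_y_3 = 340; radius_3 = 44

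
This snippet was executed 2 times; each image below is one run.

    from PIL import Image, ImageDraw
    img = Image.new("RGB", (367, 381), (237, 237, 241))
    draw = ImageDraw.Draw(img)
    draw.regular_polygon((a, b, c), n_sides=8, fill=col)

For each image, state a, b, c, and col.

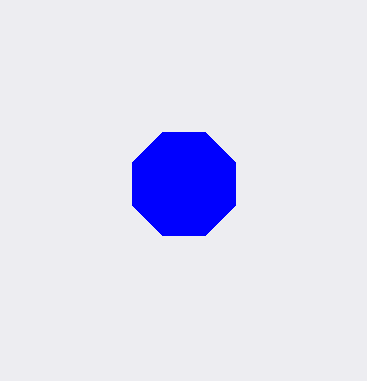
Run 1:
a = 184; b = 184; c = 56; col = 'blue'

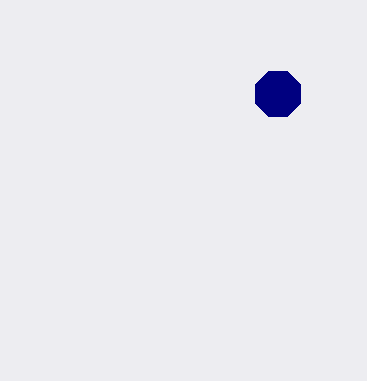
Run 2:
a = 278, b = 94, c = 24, col = 'navy'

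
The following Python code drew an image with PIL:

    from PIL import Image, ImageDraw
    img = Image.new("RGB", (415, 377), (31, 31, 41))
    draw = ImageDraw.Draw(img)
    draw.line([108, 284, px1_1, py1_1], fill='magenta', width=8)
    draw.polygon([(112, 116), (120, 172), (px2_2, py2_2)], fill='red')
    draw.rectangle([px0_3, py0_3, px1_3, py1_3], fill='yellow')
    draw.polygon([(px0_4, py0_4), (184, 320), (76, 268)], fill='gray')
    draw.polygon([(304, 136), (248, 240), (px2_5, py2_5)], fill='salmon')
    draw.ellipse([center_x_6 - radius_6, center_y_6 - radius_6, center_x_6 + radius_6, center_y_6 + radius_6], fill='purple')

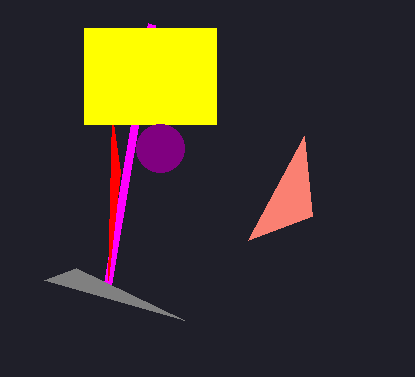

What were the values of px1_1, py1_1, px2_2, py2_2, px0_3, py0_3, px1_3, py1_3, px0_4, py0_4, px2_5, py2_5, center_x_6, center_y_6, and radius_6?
px1_1 = 152; py1_1 = 24; px2_2 = 108; py2_2 = 280; px0_3 = 84; py0_3 = 28; px1_3 = 216; py1_3 = 124; px0_4 = 44; py0_4 = 280; px2_5 = 312; py2_5 = 216; center_x_6 = 160; center_y_6 = 148; radius_6 = 24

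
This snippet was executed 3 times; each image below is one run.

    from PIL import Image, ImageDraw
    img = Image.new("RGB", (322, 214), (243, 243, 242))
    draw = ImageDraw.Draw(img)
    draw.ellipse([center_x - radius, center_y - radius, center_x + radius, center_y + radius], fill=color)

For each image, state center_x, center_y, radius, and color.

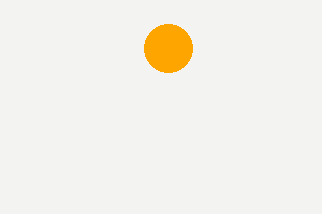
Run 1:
center_x = 168
center_y = 48
radius = 24
color = 'orange'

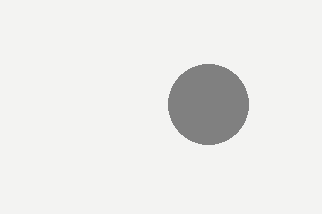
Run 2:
center_x = 208; center_y = 104; radius = 40; color = 'gray'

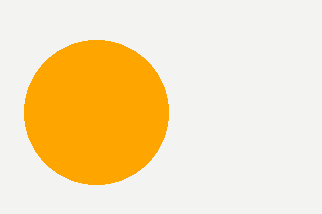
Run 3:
center_x = 96
center_y = 112
radius = 72
color = 'orange'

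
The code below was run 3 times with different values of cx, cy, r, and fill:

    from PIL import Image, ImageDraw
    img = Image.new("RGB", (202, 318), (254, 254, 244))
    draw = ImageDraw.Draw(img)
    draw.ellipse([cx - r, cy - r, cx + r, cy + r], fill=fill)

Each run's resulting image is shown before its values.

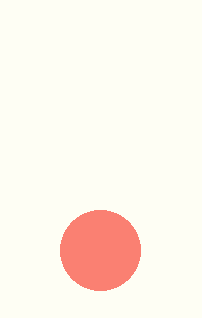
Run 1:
cx = 100; cy = 250; r = 40; fill = 'salmon'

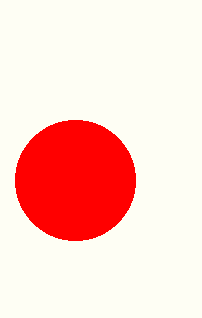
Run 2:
cx = 75; cy = 180; r = 60; fill = 'red'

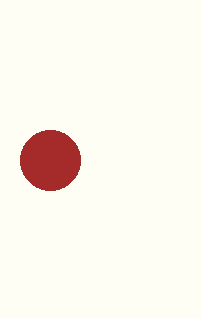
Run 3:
cx = 50
cy = 160
r = 30
fill = 'brown'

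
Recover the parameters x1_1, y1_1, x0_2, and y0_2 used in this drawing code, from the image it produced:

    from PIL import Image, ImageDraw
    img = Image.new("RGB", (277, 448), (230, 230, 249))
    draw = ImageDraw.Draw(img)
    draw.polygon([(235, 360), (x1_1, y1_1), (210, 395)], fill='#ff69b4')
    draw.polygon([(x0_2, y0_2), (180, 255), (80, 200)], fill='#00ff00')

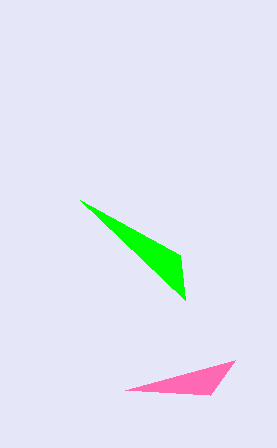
x1_1 = 125
y1_1 = 390
x0_2 = 185
y0_2 = 300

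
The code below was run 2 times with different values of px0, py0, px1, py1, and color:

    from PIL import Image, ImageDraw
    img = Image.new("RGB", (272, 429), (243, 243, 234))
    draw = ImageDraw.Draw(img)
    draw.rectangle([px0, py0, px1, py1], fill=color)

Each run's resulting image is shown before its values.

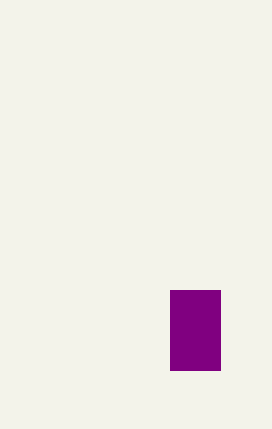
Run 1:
px0 = 170; py0 = 290; px1 = 220; py1 = 370; color = 'purple'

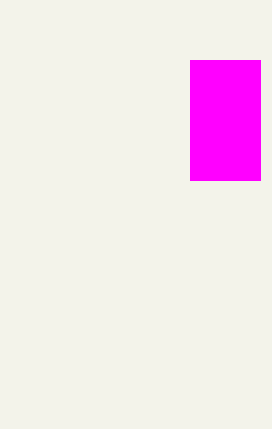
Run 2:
px0 = 190
py0 = 60
px1 = 260
py1 = 180
color = 'magenta'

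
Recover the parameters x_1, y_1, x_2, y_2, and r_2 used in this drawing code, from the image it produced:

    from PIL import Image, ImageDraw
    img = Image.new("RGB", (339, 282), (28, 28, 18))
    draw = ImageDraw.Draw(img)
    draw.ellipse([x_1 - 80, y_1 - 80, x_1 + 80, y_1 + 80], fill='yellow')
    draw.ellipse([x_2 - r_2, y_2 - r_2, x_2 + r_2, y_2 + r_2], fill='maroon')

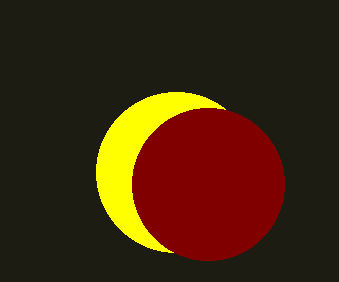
x_1 = 176
y_1 = 172
x_2 = 208
y_2 = 184
r_2 = 76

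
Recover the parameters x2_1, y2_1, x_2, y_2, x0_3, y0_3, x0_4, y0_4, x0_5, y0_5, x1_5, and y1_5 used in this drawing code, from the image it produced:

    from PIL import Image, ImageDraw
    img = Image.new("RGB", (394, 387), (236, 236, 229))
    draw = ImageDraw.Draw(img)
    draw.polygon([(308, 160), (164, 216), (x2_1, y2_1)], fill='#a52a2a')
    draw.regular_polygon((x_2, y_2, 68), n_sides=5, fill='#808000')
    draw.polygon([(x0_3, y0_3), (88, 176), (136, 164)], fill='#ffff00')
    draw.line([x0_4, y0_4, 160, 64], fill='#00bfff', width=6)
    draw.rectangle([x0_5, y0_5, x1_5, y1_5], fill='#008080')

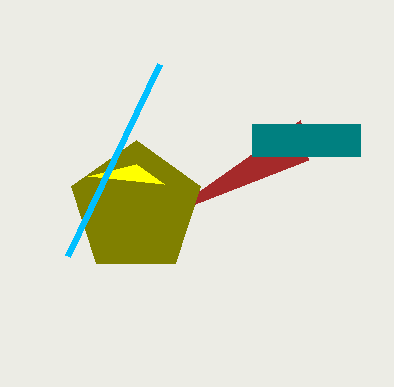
x2_1 = 300; y2_1 = 120; x_2 = 136; y_2 = 208; x0_3 = 164; y0_3 = 184; x0_4 = 68; y0_4 = 256; x0_5 = 252; y0_5 = 124; x1_5 = 360; y1_5 = 156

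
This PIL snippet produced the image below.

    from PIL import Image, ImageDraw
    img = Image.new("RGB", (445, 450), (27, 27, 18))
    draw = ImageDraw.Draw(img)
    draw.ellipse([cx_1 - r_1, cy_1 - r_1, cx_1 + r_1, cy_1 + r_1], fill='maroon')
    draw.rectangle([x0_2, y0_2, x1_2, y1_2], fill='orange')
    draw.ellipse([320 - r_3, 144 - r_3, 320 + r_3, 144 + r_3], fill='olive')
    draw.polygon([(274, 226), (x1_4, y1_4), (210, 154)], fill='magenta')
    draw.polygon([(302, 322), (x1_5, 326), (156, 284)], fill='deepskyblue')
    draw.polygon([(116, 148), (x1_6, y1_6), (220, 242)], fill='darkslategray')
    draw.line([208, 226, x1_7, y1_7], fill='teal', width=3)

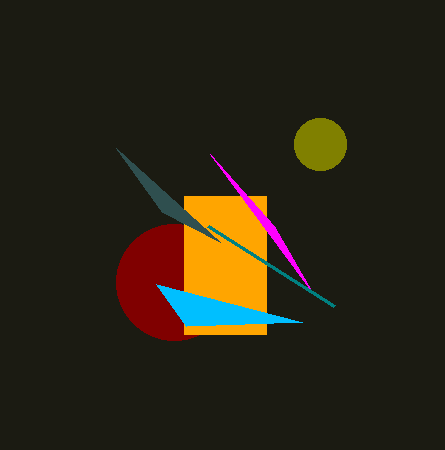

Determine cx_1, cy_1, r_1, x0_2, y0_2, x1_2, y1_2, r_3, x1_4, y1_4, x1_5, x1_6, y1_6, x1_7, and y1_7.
cx_1 = 174
cy_1 = 282
r_1 = 58
x0_2 = 184
y0_2 = 196
x1_2 = 266
y1_2 = 334
r_3 = 26
x1_4 = 312
y1_4 = 292
x1_5 = 186
x1_6 = 162
y1_6 = 212
x1_7 = 334
y1_7 = 306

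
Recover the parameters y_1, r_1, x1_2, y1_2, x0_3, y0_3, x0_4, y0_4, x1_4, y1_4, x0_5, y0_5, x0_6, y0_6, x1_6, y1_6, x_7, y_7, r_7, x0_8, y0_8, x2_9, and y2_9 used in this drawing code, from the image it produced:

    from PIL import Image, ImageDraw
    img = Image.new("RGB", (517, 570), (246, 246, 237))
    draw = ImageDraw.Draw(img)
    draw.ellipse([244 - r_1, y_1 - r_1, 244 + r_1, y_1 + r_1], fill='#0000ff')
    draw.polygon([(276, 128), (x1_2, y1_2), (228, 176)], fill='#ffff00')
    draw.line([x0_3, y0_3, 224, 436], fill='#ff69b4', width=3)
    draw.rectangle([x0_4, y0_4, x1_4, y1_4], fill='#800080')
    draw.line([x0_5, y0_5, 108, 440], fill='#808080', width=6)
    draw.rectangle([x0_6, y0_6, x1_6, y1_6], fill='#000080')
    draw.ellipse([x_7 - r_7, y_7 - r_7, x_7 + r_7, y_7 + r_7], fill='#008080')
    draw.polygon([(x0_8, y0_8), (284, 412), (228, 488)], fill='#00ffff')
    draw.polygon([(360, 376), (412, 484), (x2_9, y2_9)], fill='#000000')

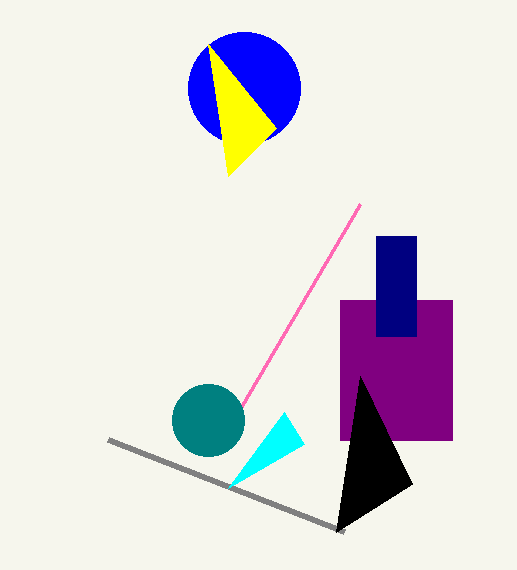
y_1 = 88, r_1 = 56, x1_2 = 208, y1_2 = 44, x0_3 = 360, y0_3 = 204, x0_4 = 340, y0_4 = 300, x1_4 = 452, y1_4 = 440, x0_5 = 344, y0_5 = 532, x0_6 = 376, y0_6 = 236, x1_6 = 416, y1_6 = 336, x_7 = 208, y_7 = 420, r_7 = 36, x0_8 = 304, y0_8 = 444, x2_9 = 336, y2_9 = 532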